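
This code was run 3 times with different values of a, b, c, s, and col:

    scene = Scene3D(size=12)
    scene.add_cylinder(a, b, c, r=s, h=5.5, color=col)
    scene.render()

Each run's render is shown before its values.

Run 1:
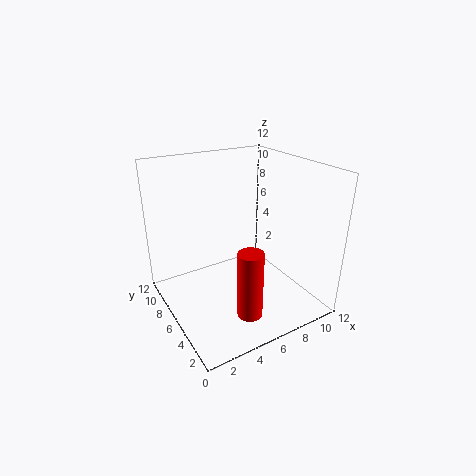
a = 5, b = 2.5, c = 1, s = 1, col = 'red'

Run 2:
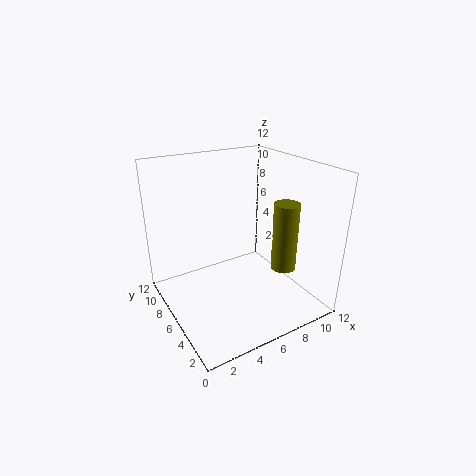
a = 8.5, b = 3, c = 4, s = 1, col = 'olive'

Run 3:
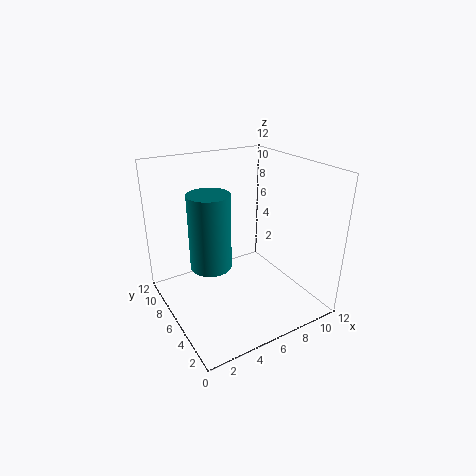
a = 2.5, b = 4, c = 5.5, s = 1.5, col = 'teal'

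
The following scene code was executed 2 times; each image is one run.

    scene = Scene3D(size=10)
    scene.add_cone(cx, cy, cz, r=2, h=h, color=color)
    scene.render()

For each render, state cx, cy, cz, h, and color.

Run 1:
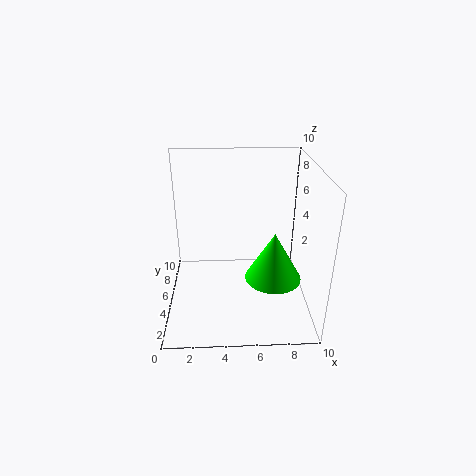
cx = 7.5; cy = 4.5; cz = 2; h = 3.5; color = 'lime'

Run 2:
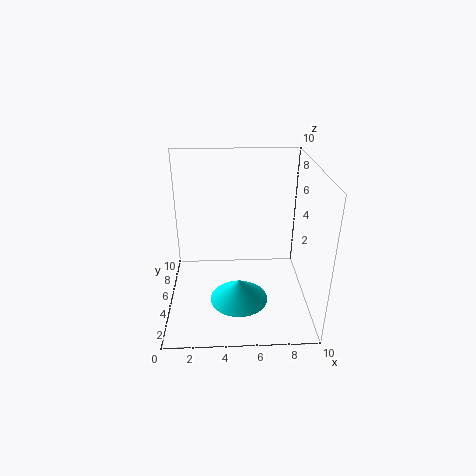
cx = 5; cy = 3.5; cz = 1; h = 1.5; color = 'cyan'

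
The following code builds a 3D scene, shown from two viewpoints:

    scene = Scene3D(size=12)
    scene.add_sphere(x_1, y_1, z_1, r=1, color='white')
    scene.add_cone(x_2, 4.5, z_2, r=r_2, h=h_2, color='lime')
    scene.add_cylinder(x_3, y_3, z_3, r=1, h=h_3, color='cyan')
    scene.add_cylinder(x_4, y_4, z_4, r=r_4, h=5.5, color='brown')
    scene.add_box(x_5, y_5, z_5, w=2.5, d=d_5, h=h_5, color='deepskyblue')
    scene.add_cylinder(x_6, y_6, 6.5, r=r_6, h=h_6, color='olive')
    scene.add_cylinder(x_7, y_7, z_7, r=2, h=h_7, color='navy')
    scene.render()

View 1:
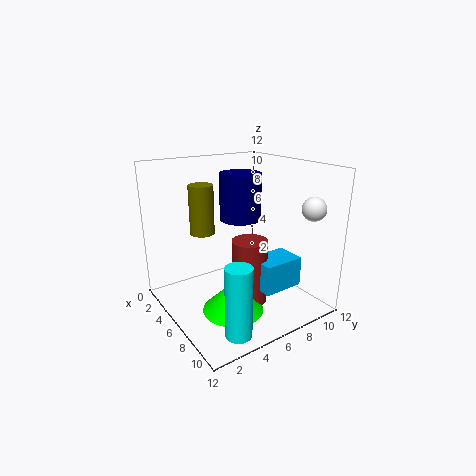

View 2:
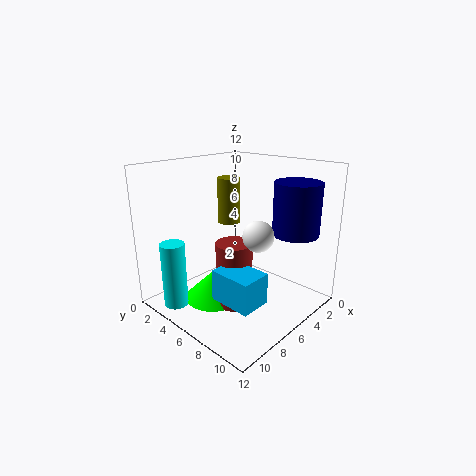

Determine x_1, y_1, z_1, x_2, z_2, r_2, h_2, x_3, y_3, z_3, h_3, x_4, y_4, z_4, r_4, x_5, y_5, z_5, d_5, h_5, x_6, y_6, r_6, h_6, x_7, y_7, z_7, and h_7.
x_1 = 9.5, y_1 = 11, z_1 = 8.5, x_2 = 7.5, z_2 = 0.5, r_2 = 2.5, h_2 = 2.5, x_3 = 10.5, y_3 = 3, z_3 = 0.5, h_3 = 5.5, x_4 = 7, y_4 = 6.5, z_4 = 0.5, r_4 = 1.5, x_5 = 7, y_5 = 6.5, z_5 = 2, d_5 = 3.5, h_5 = 2.5, x_6 = 4.5, y_6 = 3.5, r_6 = 1, h_6 = 4, x_7 = 2, y_7 = 9, z_7 = 6, h_7 = 4.5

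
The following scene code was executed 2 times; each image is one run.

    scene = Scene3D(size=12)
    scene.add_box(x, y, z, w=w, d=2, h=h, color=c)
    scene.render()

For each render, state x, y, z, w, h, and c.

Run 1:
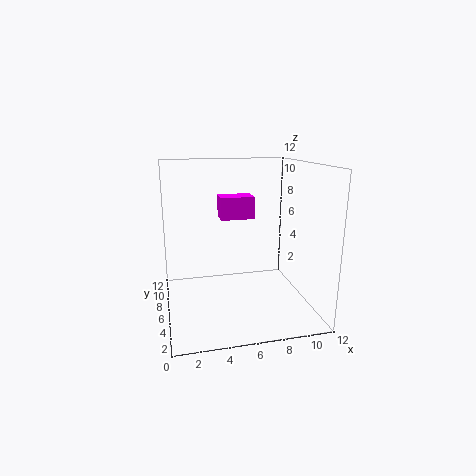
x = 5; y = 8; z = 7; w = 3; h = 2; c = 'magenta'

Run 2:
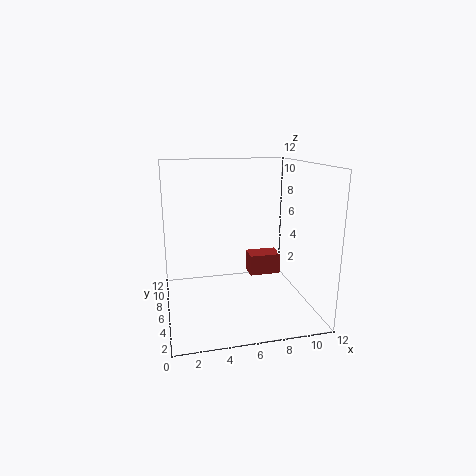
x = 8; y = 9; z = 1; w = 3; h = 2; c = 'brown'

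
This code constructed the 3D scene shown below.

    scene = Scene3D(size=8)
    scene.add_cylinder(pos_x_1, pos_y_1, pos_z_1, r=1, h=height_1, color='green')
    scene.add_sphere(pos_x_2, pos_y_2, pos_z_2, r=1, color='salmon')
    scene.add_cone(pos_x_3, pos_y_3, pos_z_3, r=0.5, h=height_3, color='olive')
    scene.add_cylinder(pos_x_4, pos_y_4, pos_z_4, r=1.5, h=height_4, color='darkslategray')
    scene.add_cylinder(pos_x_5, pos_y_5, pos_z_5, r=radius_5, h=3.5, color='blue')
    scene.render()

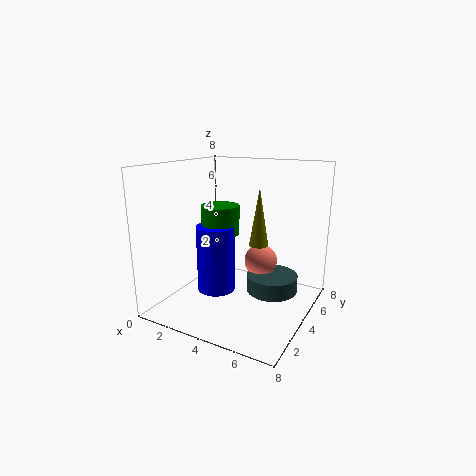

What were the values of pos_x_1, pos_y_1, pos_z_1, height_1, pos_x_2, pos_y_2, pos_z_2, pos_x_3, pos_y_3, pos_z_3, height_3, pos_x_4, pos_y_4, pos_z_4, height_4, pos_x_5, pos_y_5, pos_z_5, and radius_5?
pos_x_1 = 3.5; pos_y_1 = 3; pos_z_1 = 4.5; height_1 = 1.5; pos_x_2 = 4.5; pos_y_2 = 6; pos_z_2 = 2; pos_x_3 = 5.5; pos_y_3 = 3.5; pos_z_3 = 4; height_3 = 3; pos_x_4 = 5.5; pos_y_4 = 5.5; pos_z_4 = 0.5; height_4 = 1; pos_x_5 = 3.5; pos_y_5 = 2.5; pos_z_5 = 1.5; radius_5 = 1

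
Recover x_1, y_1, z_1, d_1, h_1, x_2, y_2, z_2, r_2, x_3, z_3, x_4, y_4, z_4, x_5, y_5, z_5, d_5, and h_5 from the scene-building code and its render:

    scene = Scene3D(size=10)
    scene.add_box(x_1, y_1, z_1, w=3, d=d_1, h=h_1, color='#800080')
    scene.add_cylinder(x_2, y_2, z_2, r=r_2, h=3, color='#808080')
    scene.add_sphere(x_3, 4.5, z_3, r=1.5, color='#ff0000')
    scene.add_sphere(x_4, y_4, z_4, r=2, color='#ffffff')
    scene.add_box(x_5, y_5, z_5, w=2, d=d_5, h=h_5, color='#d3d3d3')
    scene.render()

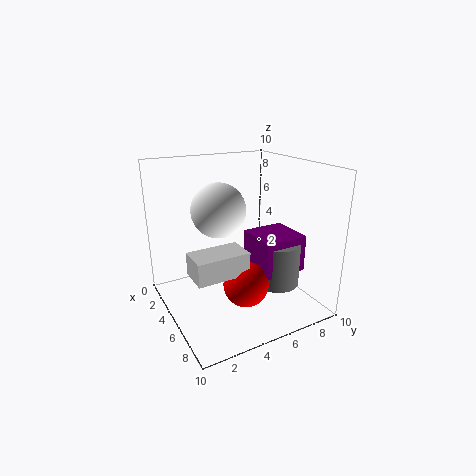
x_1 = 5; y_1 = 5.5; z_1 = 3; d_1 = 3; h_1 = 2.5; x_2 = 7; y_2 = 7; z_2 = 2; r_2 = 1.5; x_3 = 7; z_3 = 2.5; x_4 = 3; y_4 = 4.5; z_4 = 6.5; x_5 = 5.5; y_5 = 1; z_5 = 3.5; d_5 = 3.5; h_5 = 1.5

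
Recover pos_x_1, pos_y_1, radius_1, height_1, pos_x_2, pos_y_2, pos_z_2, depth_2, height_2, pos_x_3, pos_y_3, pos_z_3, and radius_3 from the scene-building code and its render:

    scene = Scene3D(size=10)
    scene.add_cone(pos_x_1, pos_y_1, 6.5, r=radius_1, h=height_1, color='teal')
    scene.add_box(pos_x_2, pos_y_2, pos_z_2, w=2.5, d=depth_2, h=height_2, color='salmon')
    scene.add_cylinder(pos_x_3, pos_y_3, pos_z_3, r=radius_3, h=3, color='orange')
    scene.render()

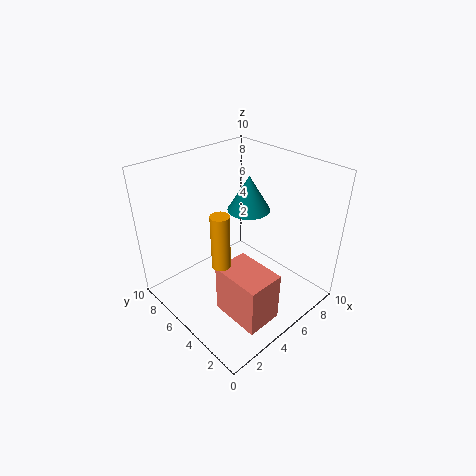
pos_x_1 = 6.5, pos_y_1 = 5.5, radius_1 = 1.5, height_1 = 2.5, pos_x_2 = 2.5, pos_y_2 = 1, pos_z_2 = 0.5, depth_2 = 3.5, height_2 = 3.5, pos_x_3 = 1, pos_y_3 = 2, pos_z_3 = 6.5, radius_3 = 0.5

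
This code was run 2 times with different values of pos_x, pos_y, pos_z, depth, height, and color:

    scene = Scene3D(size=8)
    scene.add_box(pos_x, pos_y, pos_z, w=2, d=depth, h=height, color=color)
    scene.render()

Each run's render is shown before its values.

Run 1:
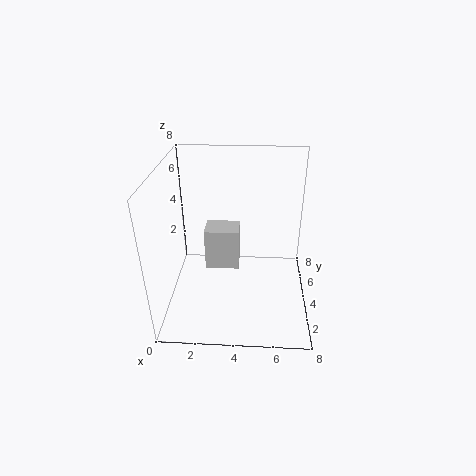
pos_x = 2; pos_y = 4.5; pos_z = 1.5; depth = 1.5; height = 2.5; color = 'lightgray'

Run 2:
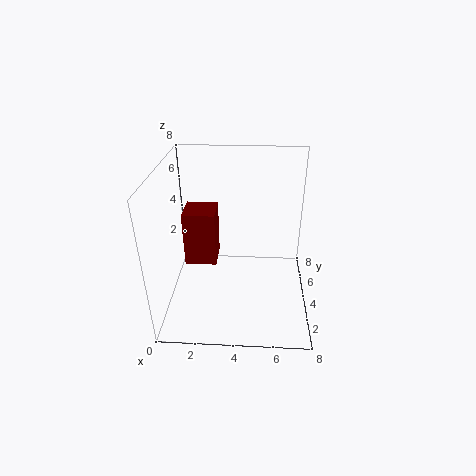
pos_x = 0.5; pos_y = 5.5; pos_z = 1; depth = 2; height = 3.5; color = 'maroon'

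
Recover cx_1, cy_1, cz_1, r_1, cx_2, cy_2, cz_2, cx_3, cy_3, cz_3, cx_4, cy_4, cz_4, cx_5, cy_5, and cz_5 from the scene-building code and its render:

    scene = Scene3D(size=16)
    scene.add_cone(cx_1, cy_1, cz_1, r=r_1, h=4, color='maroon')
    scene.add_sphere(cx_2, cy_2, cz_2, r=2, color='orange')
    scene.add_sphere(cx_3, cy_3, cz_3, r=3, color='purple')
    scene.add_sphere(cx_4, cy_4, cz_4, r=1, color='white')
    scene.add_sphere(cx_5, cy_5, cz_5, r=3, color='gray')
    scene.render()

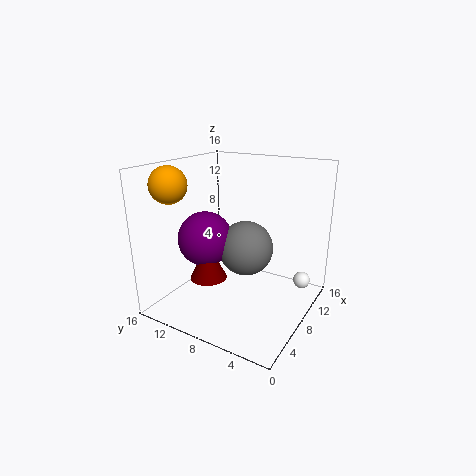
cx_1 = 5, cy_1 = 10, cz_1 = 4, r_1 = 2, cx_2 = 4, cy_2 = 14, cz_2 = 14, cx_3 = 6, cy_3 = 11, cz_3 = 8, cx_4 = 13, cy_4 = 2, cz_4 = 2, cx_5 = 8, cy_5 = 7, cz_5 = 7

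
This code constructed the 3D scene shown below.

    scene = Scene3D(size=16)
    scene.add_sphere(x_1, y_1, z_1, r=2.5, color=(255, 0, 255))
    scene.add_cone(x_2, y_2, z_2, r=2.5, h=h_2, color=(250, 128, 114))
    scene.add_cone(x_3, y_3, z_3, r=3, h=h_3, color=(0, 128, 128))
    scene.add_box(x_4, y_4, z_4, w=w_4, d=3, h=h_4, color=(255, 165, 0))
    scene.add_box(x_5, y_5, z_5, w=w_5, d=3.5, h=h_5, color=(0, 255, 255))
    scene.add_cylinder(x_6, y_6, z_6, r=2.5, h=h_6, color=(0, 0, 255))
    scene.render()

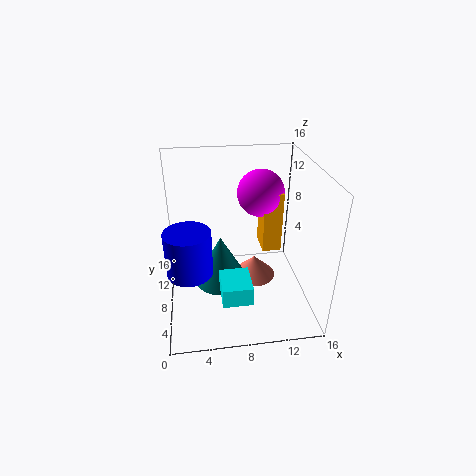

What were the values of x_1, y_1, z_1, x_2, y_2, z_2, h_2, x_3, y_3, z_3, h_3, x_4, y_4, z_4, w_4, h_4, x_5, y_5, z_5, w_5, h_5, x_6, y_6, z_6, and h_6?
x_1 = 10.5, y_1 = 8.5, z_1 = 13, x_2 = 10, y_2 = 8.5, z_2 = 2.5, h_2 = 2.5, x_3 = 6, y_3 = 7.5, z_3 = 3, h_3 = 5.5, x_4 = 10.5, y_4 = 6.5, z_4 = 7, w_4 = 2, h_4 = 6.5, x_5 = 5.5, y_5 = 1, z_5 = 4.5, w_5 = 3, h_5 = 2, x_6 = 2.5, y_6 = 6.5, z_6 = 5, h_6 = 5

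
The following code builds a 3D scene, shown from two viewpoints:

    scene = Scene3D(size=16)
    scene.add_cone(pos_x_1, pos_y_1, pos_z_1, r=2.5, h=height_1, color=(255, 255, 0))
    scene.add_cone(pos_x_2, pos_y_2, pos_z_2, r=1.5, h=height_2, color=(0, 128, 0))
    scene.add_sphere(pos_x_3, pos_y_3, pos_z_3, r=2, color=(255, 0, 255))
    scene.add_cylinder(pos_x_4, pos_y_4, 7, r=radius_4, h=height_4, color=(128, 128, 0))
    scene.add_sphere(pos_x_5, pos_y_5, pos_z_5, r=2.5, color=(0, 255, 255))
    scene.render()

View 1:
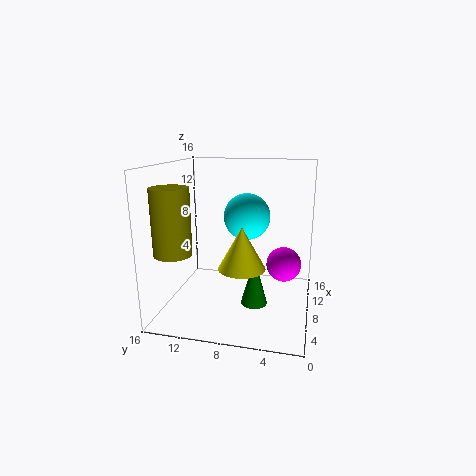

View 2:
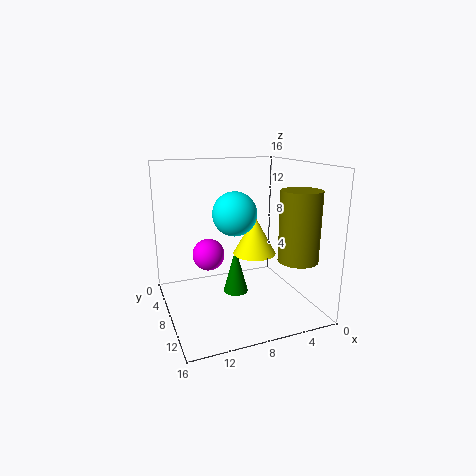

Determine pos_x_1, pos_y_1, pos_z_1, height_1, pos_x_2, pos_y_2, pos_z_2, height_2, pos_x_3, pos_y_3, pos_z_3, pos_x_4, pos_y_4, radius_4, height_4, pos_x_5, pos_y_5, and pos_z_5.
pos_x_1 = 5.5
pos_y_1 = 7
pos_z_1 = 5.5
height_1 = 4.5
pos_x_2 = 7.5
pos_y_2 = 6
pos_z_2 = 0.5
height_2 = 5.5
pos_x_3 = 10
pos_y_3 = 3
pos_z_3 = 4.5
pos_x_4 = 4
pos_y_4 = 14
radius_4 = 2
height_4 = 7
pos_x_5 = 8
pos_y_5 = 7
pos_z_5 = 10.5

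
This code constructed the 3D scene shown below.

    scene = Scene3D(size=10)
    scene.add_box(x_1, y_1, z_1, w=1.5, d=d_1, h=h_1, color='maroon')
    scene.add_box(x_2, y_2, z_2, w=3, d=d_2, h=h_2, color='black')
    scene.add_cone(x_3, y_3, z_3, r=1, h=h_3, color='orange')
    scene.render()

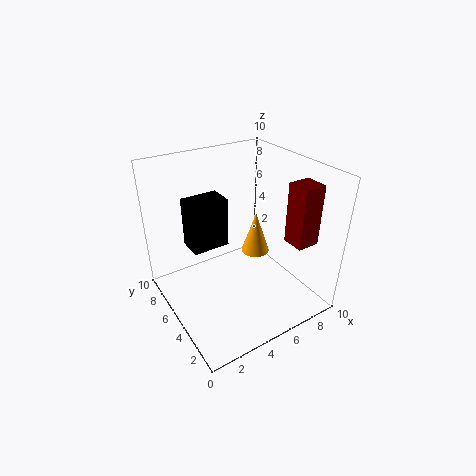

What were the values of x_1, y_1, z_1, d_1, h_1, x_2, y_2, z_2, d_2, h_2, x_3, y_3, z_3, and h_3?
x_1 = 7; y_1 = 1; z_1 = 5.5; d_1 = 1.5; h_1 = 4; x_2 = 3; y_2 = 8; z_2 = 2.5; d_2 = 2; h_2 = 4; x_3 = 6.5; y_3 = 5; z_3 = 3.5; h_3 = 3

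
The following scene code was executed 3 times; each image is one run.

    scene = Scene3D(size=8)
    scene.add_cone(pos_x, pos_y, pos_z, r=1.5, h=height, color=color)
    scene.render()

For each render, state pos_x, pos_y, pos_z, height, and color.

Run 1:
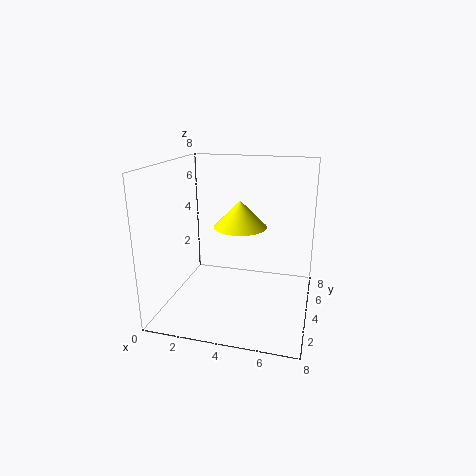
pos_x = 4; pos_y = 4.5; pos_z = 4.5; height = 1.5; color = 'yellow'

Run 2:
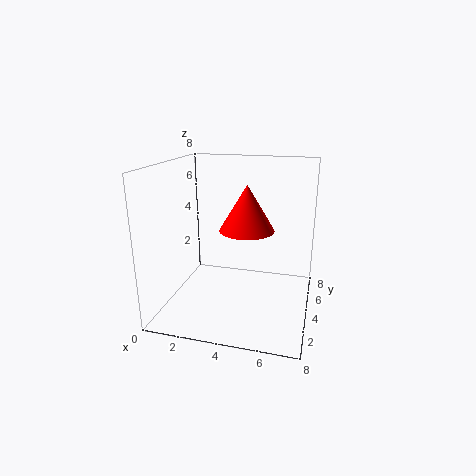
pos_x = 4.5; pos_y = 4; pos_z = 4.5; height = 2.5; color = 'red'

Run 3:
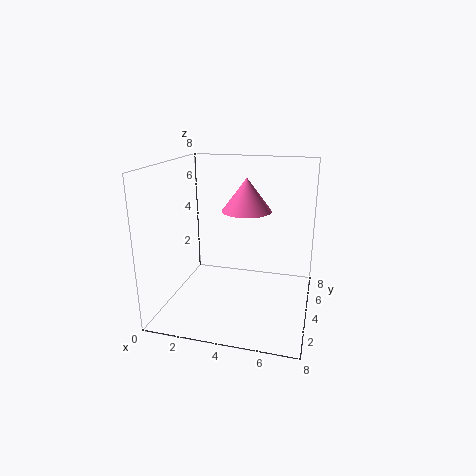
pos_x = 4; pos_y = 6; pos_z = 5; height = 2; color = 'hotpink'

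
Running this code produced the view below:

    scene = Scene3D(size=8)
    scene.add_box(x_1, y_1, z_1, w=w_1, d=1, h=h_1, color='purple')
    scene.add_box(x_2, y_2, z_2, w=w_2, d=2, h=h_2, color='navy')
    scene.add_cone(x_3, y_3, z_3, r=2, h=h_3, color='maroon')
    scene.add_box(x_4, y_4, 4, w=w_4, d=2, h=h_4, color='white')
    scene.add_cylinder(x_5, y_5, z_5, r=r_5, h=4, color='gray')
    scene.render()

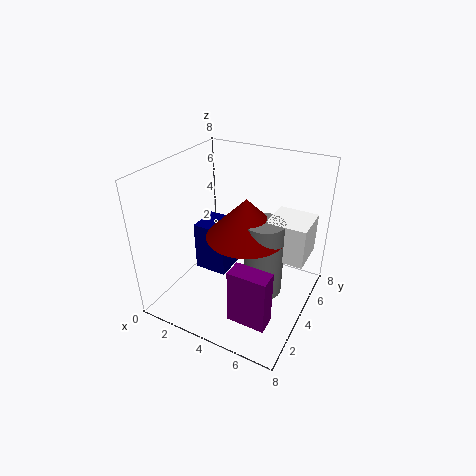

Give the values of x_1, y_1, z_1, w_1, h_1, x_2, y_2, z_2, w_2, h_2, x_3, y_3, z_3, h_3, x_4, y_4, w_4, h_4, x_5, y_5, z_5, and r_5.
x_1 = 5; y_1 = 1; z_1 = 1; w_1 = 2; h_1 = 3; x_2 = 1; y_2 = 4; z_2 = 1; w_2 = 2; h_2 = 3; x_3 = 5; y_3 = 3; z_3 = 5; h_3 = 2; x_4 = 6; y_4 = 3; w_4 = 2; h_4 = 2; x_5 = 6; y_5 = 3; z_5 = 2; r_5 = 1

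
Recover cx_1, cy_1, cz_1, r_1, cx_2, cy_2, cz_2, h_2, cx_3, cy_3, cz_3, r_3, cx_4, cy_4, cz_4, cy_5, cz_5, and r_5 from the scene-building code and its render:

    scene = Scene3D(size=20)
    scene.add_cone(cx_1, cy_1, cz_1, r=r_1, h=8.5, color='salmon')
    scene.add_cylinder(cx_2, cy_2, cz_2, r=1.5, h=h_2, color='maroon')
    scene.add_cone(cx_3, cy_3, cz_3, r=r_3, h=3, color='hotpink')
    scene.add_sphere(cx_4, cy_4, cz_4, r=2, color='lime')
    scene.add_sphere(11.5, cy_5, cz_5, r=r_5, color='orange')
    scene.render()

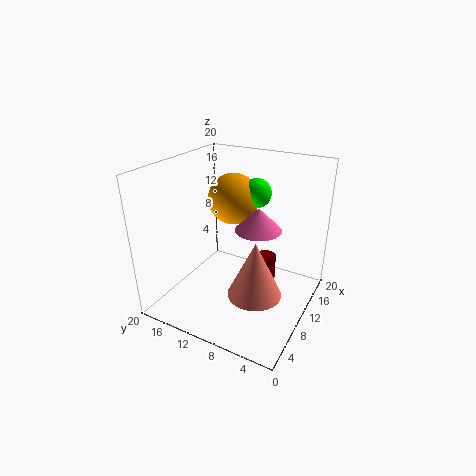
cx_1 = 10.5
cy_1 = 7.5
cz_1 = 1
r_1 = 4
cx_2 = 13
cy_2 = 7
cz_2 = 1.5
h_2 = 5
cx_3 = 9
cy_3 = 6.5
cz_3 = 12.5
r_3 = 3
cx_4 = 12.5
cy_4 = 8.5
cz_4 = 16
cy_5 = 11.5
cz_5 = 15
r_5 = 3.5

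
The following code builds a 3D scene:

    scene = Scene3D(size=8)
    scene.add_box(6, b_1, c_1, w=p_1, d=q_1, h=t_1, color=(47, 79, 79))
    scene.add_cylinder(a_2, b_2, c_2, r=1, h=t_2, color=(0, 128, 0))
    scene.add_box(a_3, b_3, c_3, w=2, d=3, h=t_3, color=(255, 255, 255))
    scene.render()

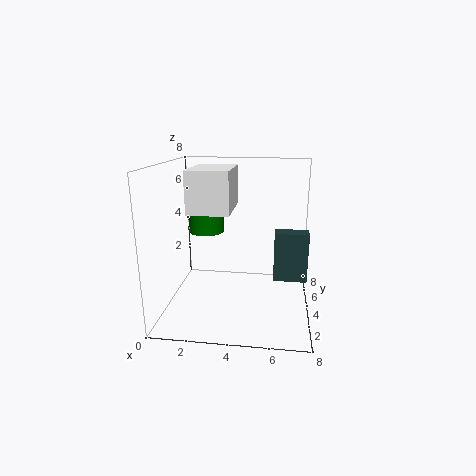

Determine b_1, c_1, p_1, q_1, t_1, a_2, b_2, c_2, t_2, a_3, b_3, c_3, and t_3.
b_1 = 5, c_1 = 1, p_1 = 2, q_1 = 1, t_1 = 3, a_2 = 2, b_2 = 5, c_2 = 4, t_2 = 2, a_3 = 2, b_3 = 1, c_3 = 6, t_3 = 2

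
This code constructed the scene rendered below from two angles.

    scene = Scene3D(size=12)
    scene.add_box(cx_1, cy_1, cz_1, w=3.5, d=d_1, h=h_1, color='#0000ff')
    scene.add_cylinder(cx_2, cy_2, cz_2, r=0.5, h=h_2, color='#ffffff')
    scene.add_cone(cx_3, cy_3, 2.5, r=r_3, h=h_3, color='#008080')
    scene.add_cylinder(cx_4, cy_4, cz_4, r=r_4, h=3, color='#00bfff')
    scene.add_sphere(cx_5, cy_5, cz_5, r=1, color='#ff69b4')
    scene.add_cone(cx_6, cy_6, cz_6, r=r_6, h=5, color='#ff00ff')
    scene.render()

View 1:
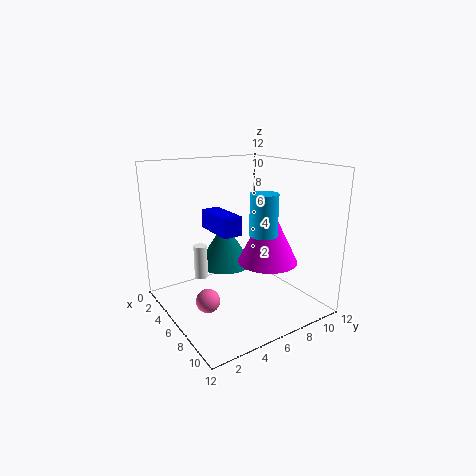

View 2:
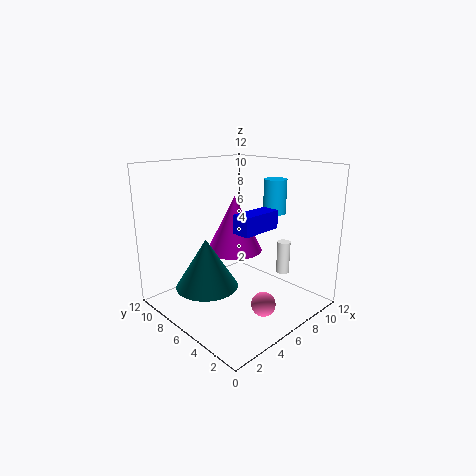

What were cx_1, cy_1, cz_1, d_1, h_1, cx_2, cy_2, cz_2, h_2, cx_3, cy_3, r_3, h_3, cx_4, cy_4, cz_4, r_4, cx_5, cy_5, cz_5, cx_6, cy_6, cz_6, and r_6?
cx_1 = 4.5; cy_1 = 3.5; cz_1 = 7; d_1 = 1.5; h_1 = 1.5; cx_2 = 7; cy_2 = 2; cz_2 = 4; h_2 = 2.5; cx_3 = 3; cy_3 = 6.5; r_3 = 2.5; h_3 = 4; cx_4 = 10; cy_4 = 5.5; cz_4 = 7.5; r_4 = 1; cx_5 = 6; cy_5 = 3; cz_5 = 1; cx_6 = 7.5; cy_6 = 8; cz_6 = 4; r_6 = 2.5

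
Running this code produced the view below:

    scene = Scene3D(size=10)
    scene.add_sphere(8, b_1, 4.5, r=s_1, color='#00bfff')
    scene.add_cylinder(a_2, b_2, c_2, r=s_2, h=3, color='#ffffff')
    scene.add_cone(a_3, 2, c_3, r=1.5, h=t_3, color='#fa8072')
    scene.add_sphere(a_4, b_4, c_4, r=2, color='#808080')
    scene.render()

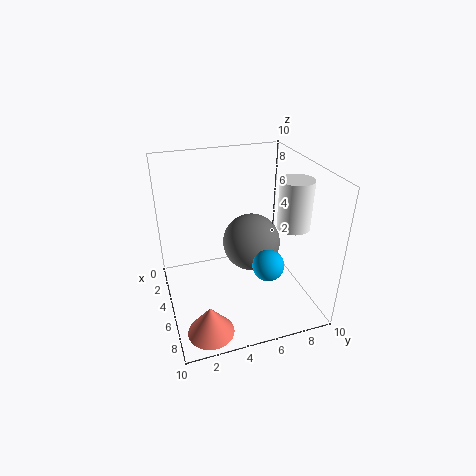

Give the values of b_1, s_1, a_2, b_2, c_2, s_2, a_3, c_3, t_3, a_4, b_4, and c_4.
b_1 = 6; s_1 = 1; a_2 = 8; b_2 = 7.5; c_2 = 7; s_2 = 1; a_3 = 8.5; c_3 = 0.5; t_3 = 2; a_4 = 5; b_4 = 6; c_4 = 4.5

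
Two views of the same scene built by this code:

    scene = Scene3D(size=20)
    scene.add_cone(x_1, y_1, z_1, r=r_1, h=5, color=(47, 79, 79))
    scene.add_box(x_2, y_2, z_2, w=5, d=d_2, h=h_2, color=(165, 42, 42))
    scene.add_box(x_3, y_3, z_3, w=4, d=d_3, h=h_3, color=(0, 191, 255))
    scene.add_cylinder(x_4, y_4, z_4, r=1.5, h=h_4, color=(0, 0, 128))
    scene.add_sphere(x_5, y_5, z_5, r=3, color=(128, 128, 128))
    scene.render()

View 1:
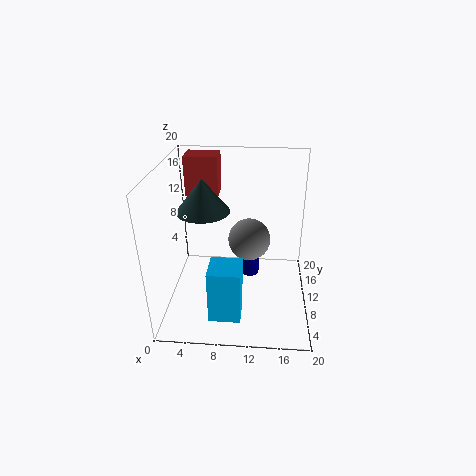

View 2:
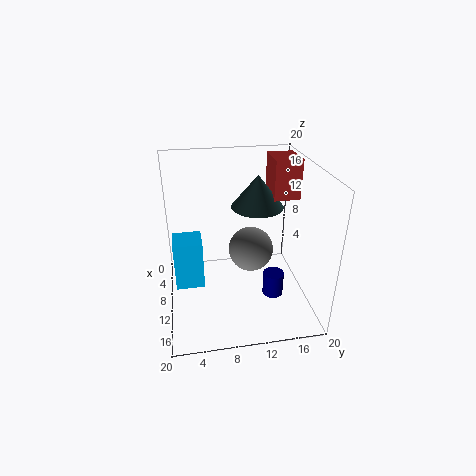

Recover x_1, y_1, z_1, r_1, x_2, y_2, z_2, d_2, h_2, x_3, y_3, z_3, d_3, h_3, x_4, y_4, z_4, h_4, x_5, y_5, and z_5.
x_1 = 4.5; y_1 = 14; z_1 = 12; r_1 = 4; x_2 = 1.5; y_2 = 16; z_2 = 13.5; d_2 = 4; h_2 = 6; x_3 = 7; y_3 = 1; z_3 = 3; d_3 = 4; h_3 = 7; x_4 = 11.5; y_4 = 15; z_4 = 1; h_4 = 3.5; x_5 = 11.5; y_5 = 11.5; z_5 = 9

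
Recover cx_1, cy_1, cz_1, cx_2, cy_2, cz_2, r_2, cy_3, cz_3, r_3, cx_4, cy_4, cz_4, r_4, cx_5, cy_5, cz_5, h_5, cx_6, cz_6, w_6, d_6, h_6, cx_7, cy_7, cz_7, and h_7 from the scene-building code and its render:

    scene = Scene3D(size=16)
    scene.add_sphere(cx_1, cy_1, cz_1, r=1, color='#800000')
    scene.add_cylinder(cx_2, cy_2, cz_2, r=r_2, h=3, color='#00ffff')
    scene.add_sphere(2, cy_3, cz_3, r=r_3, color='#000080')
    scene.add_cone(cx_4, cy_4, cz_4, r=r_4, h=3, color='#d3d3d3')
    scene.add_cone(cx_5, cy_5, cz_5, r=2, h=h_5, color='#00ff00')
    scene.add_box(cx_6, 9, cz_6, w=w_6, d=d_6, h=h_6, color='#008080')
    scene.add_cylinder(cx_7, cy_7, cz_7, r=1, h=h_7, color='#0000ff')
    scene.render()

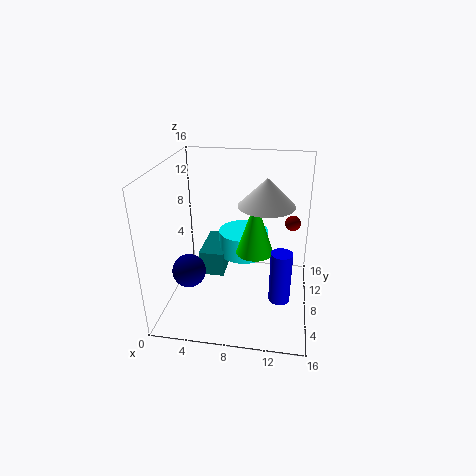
cx_1 = 14
cy_1 = 15
cz_1 = 7
cx_2 = 8
cy_2 = 12
cz_2 = 4
r_2 = 3
cy_3 = 8
cz_3 = 3
r_3 = 2
cx_4 = 11
cy_4 = 8
cz_4 = 12
r_4 = 3
cx_5 = 10
cy_5 = 7
cz_5 = 7
h_5 = 6
cx_6 = 3
cz_6 = 2
w_6 = 3
d_6 = 6
h_6 = 3
cx_7 = 13
cy_7 = 2
cz_7 = 5
h_7 = 5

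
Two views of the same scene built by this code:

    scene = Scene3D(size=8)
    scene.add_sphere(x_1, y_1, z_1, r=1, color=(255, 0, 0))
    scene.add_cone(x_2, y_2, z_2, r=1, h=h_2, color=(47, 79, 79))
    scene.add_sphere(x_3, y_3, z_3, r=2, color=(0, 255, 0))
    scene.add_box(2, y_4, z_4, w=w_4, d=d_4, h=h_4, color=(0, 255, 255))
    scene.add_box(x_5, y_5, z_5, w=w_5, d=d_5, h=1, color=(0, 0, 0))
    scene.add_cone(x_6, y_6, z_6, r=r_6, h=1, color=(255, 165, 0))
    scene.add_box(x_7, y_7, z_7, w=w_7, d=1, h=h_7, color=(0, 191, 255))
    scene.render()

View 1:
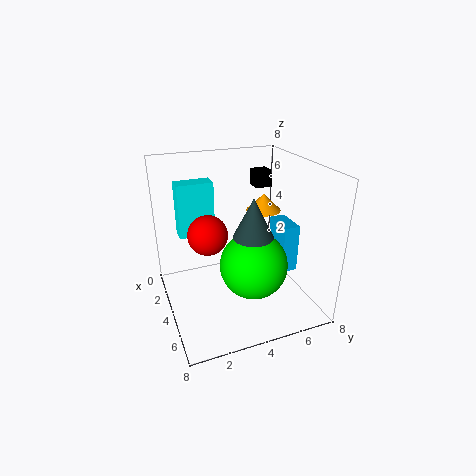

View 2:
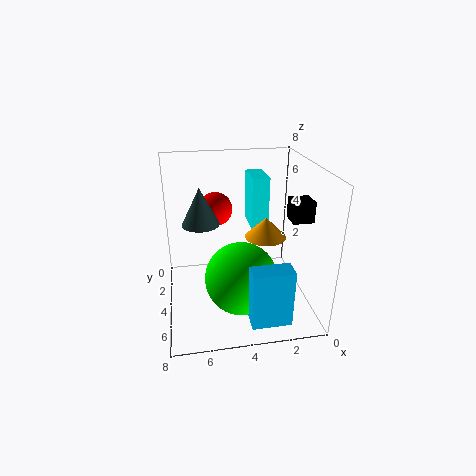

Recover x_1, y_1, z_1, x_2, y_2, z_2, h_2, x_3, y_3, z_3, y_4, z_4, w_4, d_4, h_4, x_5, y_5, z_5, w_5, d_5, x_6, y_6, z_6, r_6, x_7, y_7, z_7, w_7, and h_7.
x_1 = 5
y_1 = 2
z_1 = 5
x_2 = 6
y_2 = 4
z_2 = 5
h_2 = 2
x_3 = 4
y_3 = 5
z_3 = 2
y_4 = 1
z_4 = 4
w_4 = 1
d_4 = 2
h_4 = 3
x_5 = 1
y_5 = 6
z_5 = 6
w_5 = 1
d_5 = 1
x_6 = 3
y_6 = 6
z_6 = 5
r_6 = 1
x_7 = 2
y_7 = 7
z_7 = 1
w_7 = 2
h_7 = 3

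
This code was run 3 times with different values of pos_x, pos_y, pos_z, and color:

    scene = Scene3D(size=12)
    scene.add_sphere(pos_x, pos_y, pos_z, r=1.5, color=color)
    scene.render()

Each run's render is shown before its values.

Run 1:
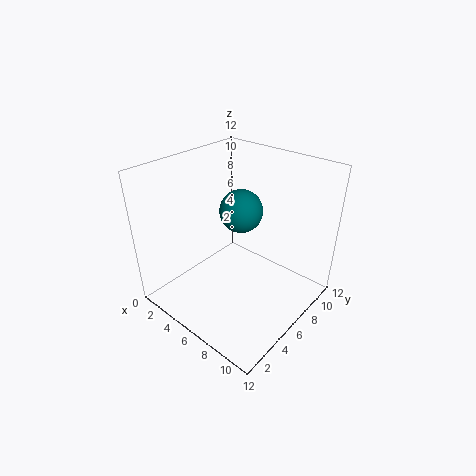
pos_x = 8, pos_y = 4, pos_z = 10, color = 'teal'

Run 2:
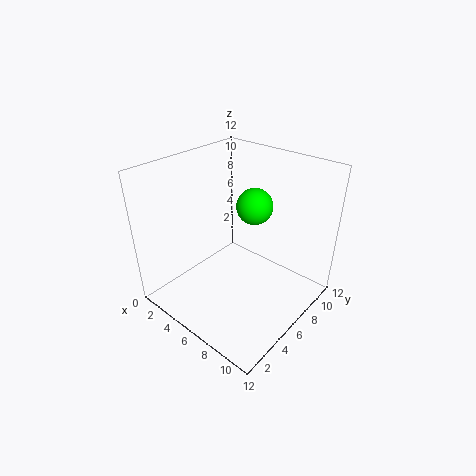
pos_x = 6.5, pos_y = 7.5, pos_z = 8.5, color = 'lime'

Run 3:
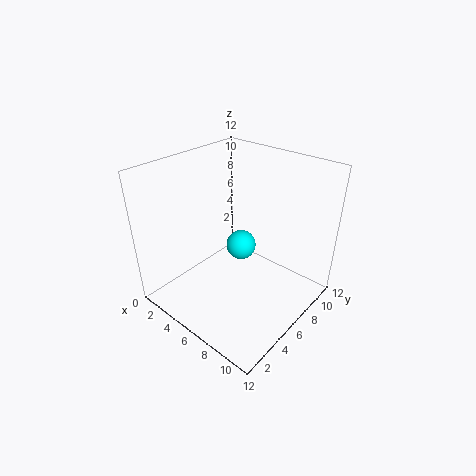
pos_x = 3, pos_y = 10, pos_z = 2, color = 'cyan'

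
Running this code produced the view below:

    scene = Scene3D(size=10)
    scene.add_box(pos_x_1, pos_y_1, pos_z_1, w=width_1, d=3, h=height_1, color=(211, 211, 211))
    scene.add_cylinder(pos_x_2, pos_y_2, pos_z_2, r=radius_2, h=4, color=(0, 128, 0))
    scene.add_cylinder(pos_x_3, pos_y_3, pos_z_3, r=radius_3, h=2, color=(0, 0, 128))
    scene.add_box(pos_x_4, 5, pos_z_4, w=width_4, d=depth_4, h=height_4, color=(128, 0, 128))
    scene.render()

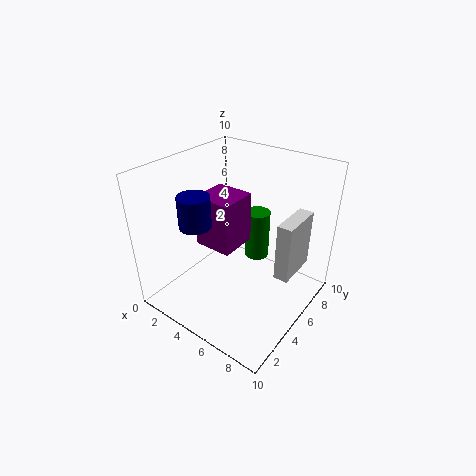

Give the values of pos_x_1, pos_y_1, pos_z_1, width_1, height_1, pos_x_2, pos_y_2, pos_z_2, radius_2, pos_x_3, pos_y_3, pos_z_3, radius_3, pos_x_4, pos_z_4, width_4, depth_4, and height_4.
pos_x_1 = 8
pos_y_1 = 5
pos_z_1 = 3
width_1 = 1
height_1 = 4
pos_x_2 = 4
pos_y_2 = 9
pos_z_2 = 1
radius_2 = 1
pos_x_3 = 4
pos_y_3 = 2
pos_z_3 = 7
radius_3 = 1
pos_x_4 = 1
pos_z_4 = 3
width_4 = 3
depth_4 = 3
height_4 = 4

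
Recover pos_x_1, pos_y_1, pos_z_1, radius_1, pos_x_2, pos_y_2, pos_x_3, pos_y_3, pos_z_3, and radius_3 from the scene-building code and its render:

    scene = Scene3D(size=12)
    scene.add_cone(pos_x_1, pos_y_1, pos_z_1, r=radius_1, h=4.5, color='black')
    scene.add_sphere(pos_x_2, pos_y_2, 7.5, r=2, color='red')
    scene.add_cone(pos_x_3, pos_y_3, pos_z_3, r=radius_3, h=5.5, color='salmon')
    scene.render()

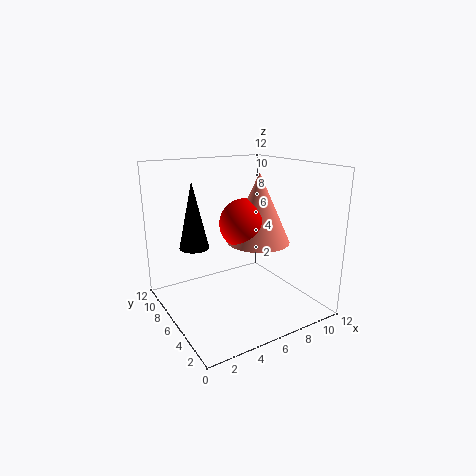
pos_x_1 = 1
pos_y_1 = 3.5
pos_z_1 = 7
radius_1 = 1
pos_x_2 = 6
pos_y_2 = 5
pos_x_3 = 7
pos_y_3 = 4.5
pos_z_3 = 6
radius_3 = 2.5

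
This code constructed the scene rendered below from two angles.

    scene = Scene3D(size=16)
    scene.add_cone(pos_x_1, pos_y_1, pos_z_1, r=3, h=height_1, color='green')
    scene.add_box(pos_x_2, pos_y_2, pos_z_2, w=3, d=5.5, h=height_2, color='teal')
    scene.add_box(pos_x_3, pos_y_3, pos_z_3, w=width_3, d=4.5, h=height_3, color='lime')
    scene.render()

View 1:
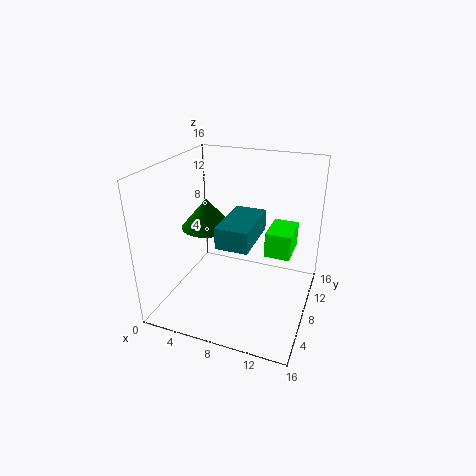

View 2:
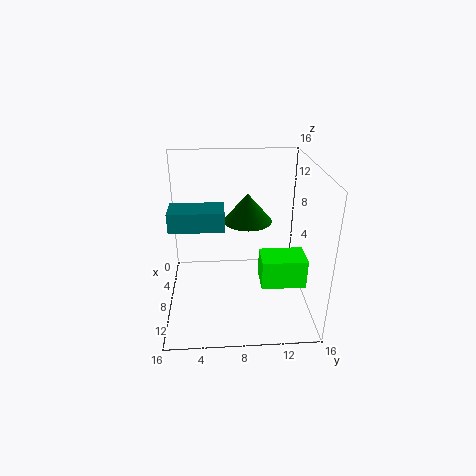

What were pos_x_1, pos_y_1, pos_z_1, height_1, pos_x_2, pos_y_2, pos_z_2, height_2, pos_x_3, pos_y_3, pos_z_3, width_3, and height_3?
pos_x_1 = 3.5, pos_y_1 = 9.5, pos_z_1 = 8, height_1 = 3.5, pos_x_2 = 8.5, pos_y_2 = 1, pos_z_2 = 10.5, height_2 = 2, pos_x_3 = 10.5, pos_y_3 = 10, pos_z_3 = 5, width_3 = 3, height_3 = 3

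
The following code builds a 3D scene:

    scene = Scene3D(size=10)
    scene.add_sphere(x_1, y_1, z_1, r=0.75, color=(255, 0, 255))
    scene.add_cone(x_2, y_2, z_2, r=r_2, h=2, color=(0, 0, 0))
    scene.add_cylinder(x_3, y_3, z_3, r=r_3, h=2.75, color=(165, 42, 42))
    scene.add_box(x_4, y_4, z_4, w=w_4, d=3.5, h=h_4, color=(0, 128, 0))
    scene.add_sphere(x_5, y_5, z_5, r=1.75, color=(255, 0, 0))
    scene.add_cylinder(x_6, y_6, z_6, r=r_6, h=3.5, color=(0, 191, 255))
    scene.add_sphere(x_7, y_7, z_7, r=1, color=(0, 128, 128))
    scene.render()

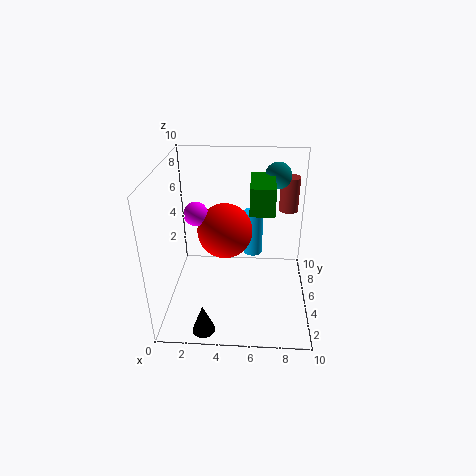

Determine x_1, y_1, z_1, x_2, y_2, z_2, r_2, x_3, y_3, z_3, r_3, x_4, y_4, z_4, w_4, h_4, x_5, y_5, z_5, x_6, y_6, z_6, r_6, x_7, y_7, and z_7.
x_1 = 2.5; y_1 = 3.5; z_1 = 7.5; x_2 = 3; y_2 = 1; z_2 = 0.25; r_2 = 0.75; x_3 = 8.75; y_3 = 9.25; z_3 = 5.25; r_3 = 0.75; x_4 = 5.75; y_4 = 5.25; z_4 = 6.5; w_4 = 1.75; h_4 = 2; x_5 = 4.25; y_5 = 3.75; z_5 = 6.25; x_6 = 6; y_6 = 7.75; z_6 = 2.25; r_6 = 0.75; x_7 = 7.75; y_7 = 8.75; z_7 = 8.25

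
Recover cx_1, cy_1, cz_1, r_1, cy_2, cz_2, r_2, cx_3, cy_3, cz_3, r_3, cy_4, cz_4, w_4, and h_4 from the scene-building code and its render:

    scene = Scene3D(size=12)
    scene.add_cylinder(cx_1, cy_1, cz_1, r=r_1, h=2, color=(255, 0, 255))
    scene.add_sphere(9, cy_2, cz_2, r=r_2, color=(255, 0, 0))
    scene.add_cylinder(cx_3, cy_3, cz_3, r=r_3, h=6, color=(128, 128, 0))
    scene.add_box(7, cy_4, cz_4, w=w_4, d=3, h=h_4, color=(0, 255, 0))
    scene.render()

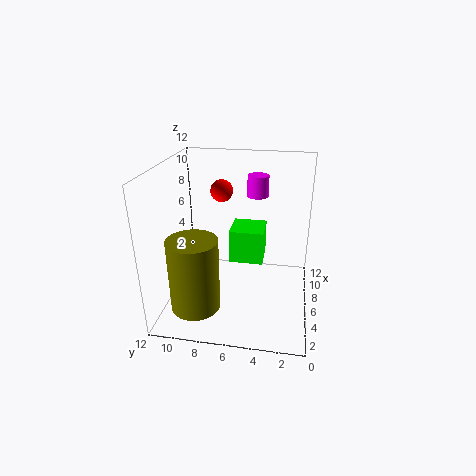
cx_1 = 11, cy_1 = 5, cz_1 = 8, r_1 = 1, cy_2 = 8, cz_2 = 9, r_2 = 1, cx_3 = 3, cy_3 = 9, cz_3 = 1, r_3 = 2, cy_4 = 4, cz_4 = 3, w_4 = 3, h_4 = 3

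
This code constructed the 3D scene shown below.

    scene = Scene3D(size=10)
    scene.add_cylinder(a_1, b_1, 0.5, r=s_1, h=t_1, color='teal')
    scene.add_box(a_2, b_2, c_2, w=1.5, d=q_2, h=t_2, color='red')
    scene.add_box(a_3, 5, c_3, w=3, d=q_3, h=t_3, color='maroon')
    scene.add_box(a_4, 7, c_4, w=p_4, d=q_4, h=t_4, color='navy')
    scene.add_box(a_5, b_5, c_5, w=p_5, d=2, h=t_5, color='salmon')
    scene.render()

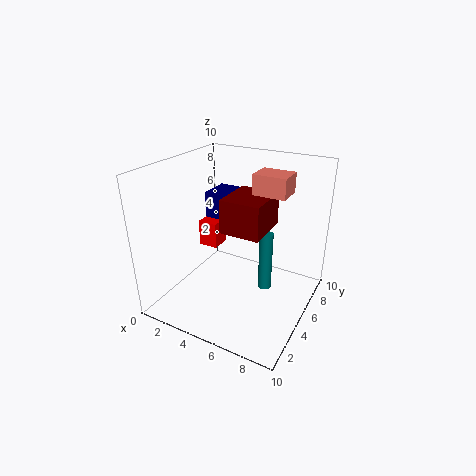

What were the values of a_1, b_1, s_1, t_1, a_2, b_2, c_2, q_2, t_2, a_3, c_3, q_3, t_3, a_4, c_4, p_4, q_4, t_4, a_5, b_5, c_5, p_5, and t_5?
a_1 = 6.5
b_1 = 6.5
s_1 = 0.5
t_1 = 4.5
a_2 = 1
b_2 = 6
c_2 = 3
q_2 = 1.5
t_2 = 2
a_3 = 3.5
c_3 = 5
q_3 = 3.5
t_3 = 2.5
a_4 = 1
c_4 = 5
p_4 = 3
q_4 = 2.5
t_4 = 2
a_5 = 5
b_5 = 7
c_5 = 7.5
p_5 = 2.5
t_5 = 1.5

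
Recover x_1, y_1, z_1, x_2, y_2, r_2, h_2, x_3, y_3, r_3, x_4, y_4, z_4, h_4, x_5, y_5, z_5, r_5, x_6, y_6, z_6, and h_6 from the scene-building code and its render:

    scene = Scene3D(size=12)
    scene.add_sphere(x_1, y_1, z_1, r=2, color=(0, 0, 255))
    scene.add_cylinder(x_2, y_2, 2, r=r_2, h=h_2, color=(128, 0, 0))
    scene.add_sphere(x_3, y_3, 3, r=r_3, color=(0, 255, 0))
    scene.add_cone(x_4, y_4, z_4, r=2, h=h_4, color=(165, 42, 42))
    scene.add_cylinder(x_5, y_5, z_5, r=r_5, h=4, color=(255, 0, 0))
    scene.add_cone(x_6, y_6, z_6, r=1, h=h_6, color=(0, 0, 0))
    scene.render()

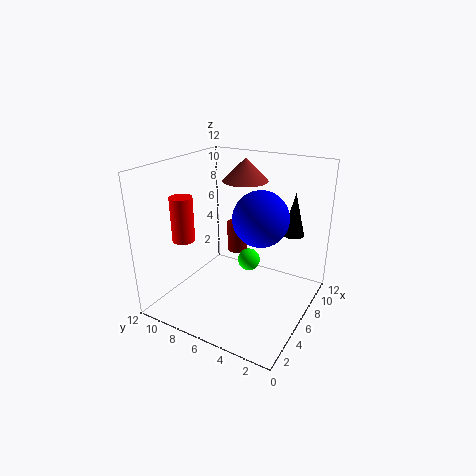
x_1 = 4, y_1 = 3, z_1 = 9, x_2 = 11, y_2 = 9, r_2 = 1, h_2 = 3, x_3 = 8, y_3 = 6, r_3 = 1, x_4 = 9, y_4 = 7, z_4 = 10, h_4 = 2, x_5 = 5, y_5 = 11, z_5 = 5, r_5 = 1, x_6 = 11, y_6 = 3, z_6 = 5, h_6 = 4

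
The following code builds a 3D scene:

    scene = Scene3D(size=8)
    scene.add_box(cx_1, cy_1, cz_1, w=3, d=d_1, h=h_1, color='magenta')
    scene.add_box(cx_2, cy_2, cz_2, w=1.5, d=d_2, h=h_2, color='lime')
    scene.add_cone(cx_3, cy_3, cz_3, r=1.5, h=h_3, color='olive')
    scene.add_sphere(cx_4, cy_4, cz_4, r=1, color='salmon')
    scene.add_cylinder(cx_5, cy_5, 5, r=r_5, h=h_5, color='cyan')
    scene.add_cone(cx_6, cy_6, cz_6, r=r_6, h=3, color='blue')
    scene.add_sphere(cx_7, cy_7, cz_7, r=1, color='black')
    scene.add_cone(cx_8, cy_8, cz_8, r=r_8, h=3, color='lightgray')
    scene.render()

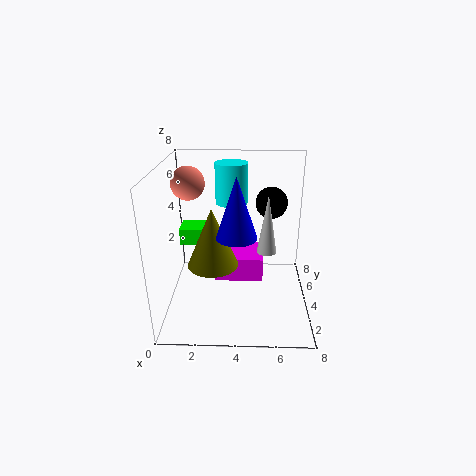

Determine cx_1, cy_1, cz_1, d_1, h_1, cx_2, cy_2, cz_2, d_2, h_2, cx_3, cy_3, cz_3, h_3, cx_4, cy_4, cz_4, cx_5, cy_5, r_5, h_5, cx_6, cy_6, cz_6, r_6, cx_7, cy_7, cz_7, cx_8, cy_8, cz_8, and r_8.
cx_1 = 2.5, cy_1 = 5, cz_1 = 0.5, d_1 = 2.5, h_1 = 1.5, cx_2 = 0.5, cy_2 = 5, cz_2 = 3, d_2 = 1.5, h_2 = 1, cx_3 = 2.5, cy_3 = 4.5, cz_3 = 2, h_3 = 3.5, cx_4 = 1, cy_4 = 6, cz_4 = 6.5, cx_5 = 3.5, cy_5 = 7, r_5 = 1, h_5 = 2.5, cx_6 = 4, cy_6 = 2, cz_6 = 5, r_6 = 1, cx_7 = 6, cy_7 = 7, cz_7 = 5, cx_8 = 5.5, cy_8 = 2.5, cz_8 = 4, r_8 = 0.5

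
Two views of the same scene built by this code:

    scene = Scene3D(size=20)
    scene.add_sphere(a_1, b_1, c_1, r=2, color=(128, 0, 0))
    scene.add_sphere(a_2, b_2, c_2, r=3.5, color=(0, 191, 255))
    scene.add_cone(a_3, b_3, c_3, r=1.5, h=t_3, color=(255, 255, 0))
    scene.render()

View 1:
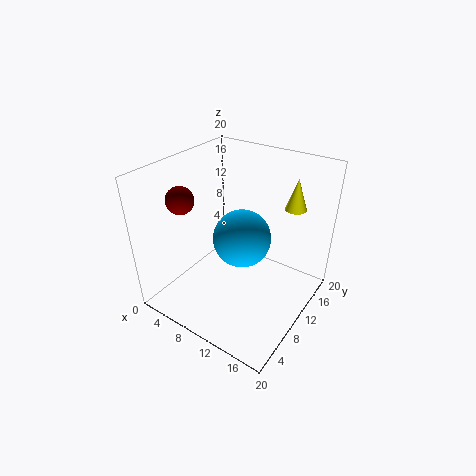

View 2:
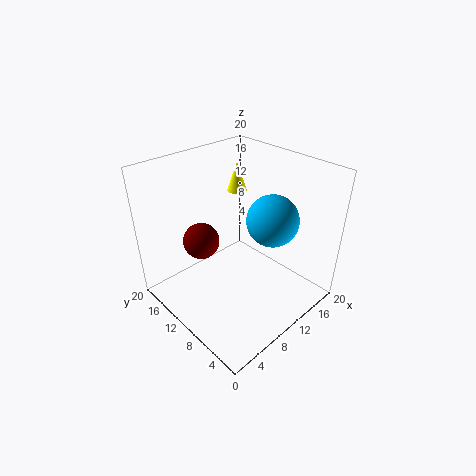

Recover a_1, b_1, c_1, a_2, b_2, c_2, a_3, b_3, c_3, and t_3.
a_1 = 2; b_1 = 7.5; c_1 = 14.5; a_2 = 13; b_2 = 6.5; c_2 = 13; a_3 = 15.5; b_3 = 16; c_3 = 13.5; t_3 = 4.5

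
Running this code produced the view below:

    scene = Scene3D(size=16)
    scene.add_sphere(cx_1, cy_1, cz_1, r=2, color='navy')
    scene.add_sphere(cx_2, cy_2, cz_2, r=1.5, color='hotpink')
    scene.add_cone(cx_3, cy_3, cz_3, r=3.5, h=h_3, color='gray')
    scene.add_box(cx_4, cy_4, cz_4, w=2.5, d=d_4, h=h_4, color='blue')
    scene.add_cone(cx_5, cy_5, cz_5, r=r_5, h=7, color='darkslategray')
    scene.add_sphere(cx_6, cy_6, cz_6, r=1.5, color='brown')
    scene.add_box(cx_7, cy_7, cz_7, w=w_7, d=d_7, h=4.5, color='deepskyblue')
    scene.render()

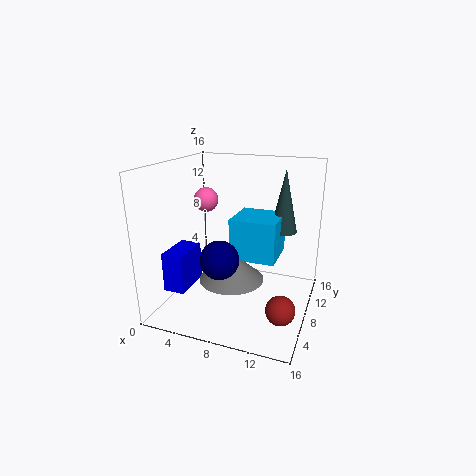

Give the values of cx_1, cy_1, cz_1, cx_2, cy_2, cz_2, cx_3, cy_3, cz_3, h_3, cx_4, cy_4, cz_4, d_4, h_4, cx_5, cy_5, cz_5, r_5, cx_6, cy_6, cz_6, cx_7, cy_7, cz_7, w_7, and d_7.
cx_1 = 7.5
cy_1 = 4
cz_1 = 7
cx_2 = 2.5
cy_2 = 11.5
cz_2 = 11
cx_3 = 8
cy_3 = 6
cz_3 = 4
h_3 = 3
cx_4 = 0.5
cy_4 = 4
cz_4 = 2
d_4 = 4.5
h_4 = 4.5
cx_5 = 12.5
cy_5 = 10.5
cz_5 = 8.5
r_5 = 1.5
cx_6 = 14
cy_6 = 4
cz_6 = 2.5
cx_7 = 7.5
cy_7 = 6.5
cz_7 = 6
w_7 = 5
d_7 = 5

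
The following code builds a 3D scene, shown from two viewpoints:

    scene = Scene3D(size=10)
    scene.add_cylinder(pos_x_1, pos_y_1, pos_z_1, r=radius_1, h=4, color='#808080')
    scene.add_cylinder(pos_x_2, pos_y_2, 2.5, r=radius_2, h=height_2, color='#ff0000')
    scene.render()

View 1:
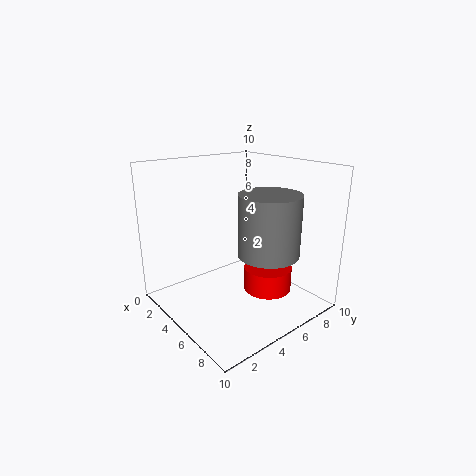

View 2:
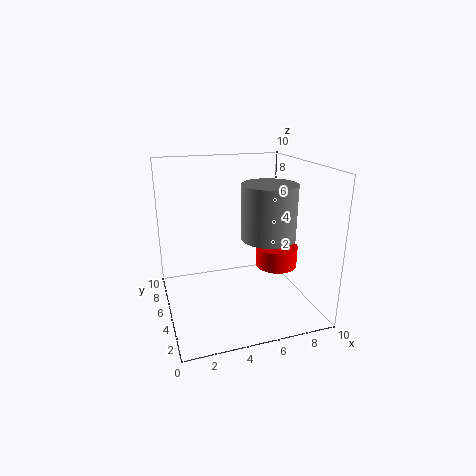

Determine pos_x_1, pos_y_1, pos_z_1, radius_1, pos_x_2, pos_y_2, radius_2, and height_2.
pos_x_1 = 7.5
pos_y_1 = 5.5
pos_z_1 = 4.5
radius_1 = 2
pos_x_2 = 8
pos_y_2 = 5
radius_2 = 1.5
height_2 = 1.5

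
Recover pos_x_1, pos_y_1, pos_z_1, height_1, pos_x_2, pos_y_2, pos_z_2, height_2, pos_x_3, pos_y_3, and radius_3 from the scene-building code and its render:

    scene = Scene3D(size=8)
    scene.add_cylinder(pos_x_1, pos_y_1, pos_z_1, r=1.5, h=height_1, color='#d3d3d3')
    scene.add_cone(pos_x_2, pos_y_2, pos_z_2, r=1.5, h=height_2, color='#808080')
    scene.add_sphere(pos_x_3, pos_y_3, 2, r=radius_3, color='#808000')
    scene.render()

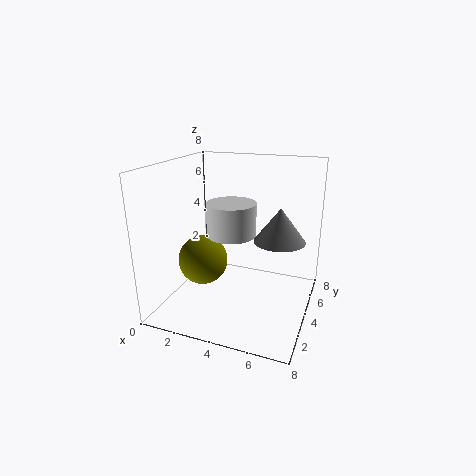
pos_x_1 = 3, pos_y_1 = 5.5, pos_z_1 = 3.5, height_1 = 2, pos_x_2 = 6, pos_y_2 = 5.5, pos_z_2 = 3.5, height_2 = 2, pos_x_3 = 1.5, pos_y_3 = 4.5, radius_3 = 1.5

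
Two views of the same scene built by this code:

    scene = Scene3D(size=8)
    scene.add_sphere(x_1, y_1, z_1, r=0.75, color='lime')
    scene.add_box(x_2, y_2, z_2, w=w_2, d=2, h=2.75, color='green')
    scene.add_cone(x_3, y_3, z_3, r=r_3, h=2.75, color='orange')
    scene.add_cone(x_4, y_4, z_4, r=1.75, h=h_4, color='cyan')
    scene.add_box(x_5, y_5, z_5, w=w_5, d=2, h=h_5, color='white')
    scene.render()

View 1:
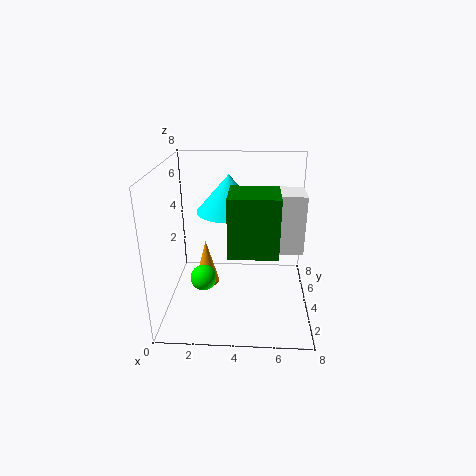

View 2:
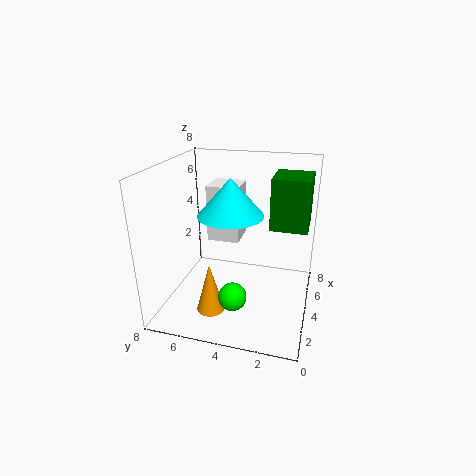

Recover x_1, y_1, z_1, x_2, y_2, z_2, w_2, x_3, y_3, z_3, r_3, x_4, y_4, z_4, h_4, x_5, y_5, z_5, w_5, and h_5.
x_1 = 2
y_1 = 3.75
z_1 = 1.5
x_2 = 3.75
y_2 = 0.25
z_2 = 4.75
w_2 = 2.25
x_3 = 2
y_3 = 5
z_3 = 0.5
r_3 = 0.75
x_4 = 3.5
y_4 = 4.25
z_4 = 5.5
h_4 = 2
x_5 = 5.75
y_5 = 4.5
z_5 = 2.75
w_5 = 2
h_5 = 3.5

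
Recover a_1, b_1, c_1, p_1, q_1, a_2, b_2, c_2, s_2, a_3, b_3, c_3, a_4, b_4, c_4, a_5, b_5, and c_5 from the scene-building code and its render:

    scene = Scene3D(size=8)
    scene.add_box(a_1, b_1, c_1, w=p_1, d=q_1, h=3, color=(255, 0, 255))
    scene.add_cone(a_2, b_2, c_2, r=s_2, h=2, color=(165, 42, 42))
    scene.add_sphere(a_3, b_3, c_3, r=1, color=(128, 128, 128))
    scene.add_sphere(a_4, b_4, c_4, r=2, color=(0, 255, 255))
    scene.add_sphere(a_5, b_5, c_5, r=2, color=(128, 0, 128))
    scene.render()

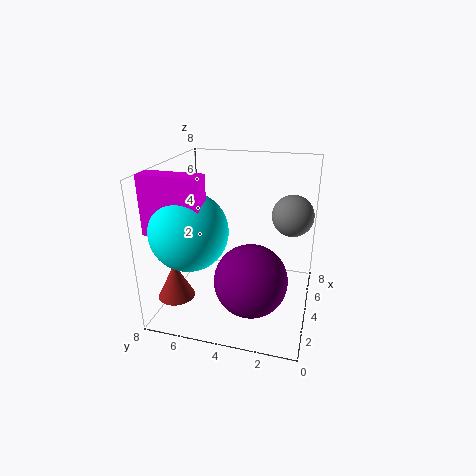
a_1 = 1; b_1 = 5; c_1 = 5; p_1 = 1; q_1 = 3; a_2 = 2; b_2 = 7; c_2 = 1; s_2 = 1; a_3 = 3; b_3 = 1; c_3 = 6; a_4 = 2; b_4 = 6; c_4 = 5; a_5 = 3; b_5 = 3; c_5 = 2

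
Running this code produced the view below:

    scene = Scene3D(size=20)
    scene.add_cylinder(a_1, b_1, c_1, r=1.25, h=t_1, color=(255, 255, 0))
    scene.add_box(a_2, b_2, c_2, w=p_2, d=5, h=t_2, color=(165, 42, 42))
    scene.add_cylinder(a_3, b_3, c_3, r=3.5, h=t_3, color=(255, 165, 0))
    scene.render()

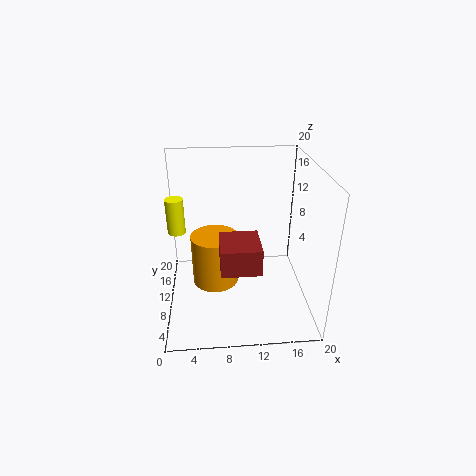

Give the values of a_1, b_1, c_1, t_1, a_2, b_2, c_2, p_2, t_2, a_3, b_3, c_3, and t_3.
a_1 = 1.5, b_1 = 12, c_1 = 10.25, t_1 = 5, a_2 = 7.25, b_2 = 1, c_2 = 10, p_2 = 4.75, t_2 = 3.25, a_3 = 6.75, b_3 = 12.75, c_3 = 1.25, t_3 = 7.75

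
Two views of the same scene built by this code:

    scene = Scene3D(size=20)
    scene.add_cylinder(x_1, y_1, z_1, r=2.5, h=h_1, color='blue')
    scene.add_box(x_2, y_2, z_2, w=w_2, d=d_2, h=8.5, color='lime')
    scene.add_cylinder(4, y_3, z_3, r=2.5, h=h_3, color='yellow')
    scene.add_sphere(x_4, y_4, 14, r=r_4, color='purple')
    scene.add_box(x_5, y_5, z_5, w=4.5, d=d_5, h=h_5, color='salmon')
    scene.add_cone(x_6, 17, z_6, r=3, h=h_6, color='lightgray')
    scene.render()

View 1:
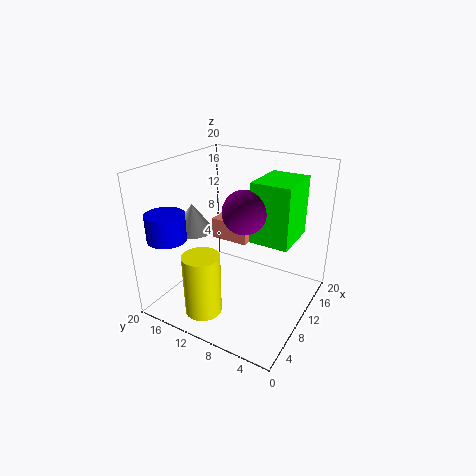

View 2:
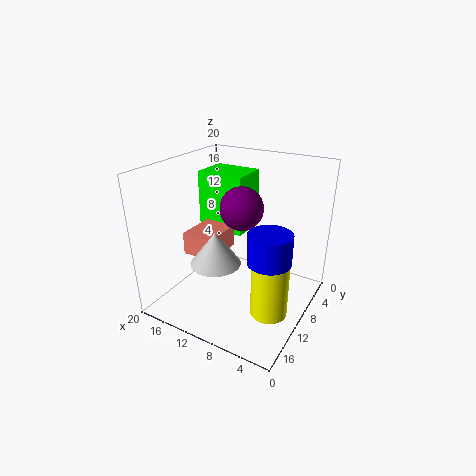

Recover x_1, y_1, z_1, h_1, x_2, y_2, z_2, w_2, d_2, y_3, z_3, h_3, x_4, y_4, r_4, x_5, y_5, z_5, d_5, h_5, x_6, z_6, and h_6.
x_1 = 2.5, y_1 = 16, z_1 = 11.5, h_1 = 3.5, x_2 = 10.5, y_2 = 3, z_2 = 9.5, w_2 = 7, d_2 = 5.5, y_3 = 12, z_3 = 1, h_3 = 8.5, x_4 = 10, y_4 = 9, r_4 = 3, x_5 = 11, y_5 = 9.5, z_5 = 8.5, d_5 = 5.5, h_5 = 3, x_6 = 9, z_6 = 10, h_6 = 4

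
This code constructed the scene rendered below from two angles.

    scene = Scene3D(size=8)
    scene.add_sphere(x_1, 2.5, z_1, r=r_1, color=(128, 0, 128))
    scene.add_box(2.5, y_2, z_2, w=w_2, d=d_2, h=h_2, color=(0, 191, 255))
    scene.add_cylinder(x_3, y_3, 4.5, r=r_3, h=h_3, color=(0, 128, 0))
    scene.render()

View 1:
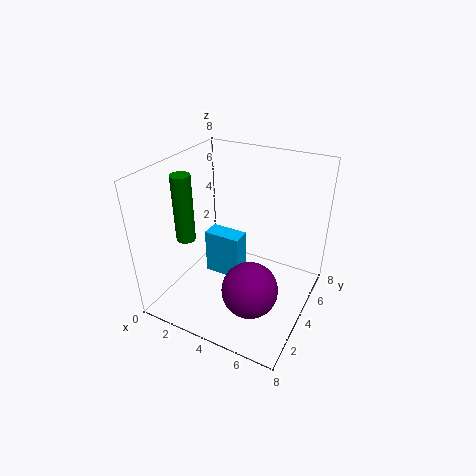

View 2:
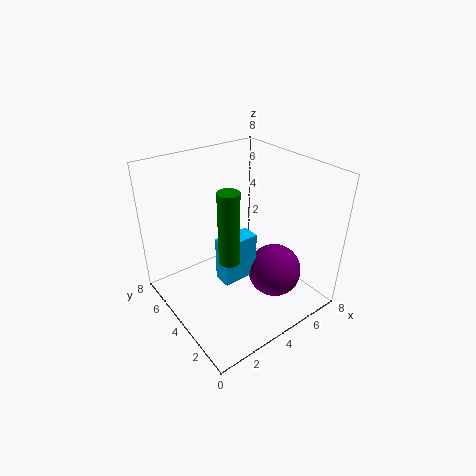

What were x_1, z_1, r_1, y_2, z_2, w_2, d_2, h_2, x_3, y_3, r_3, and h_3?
x_1 = 5.5
z_1 = 2
r_1 = 1.5
y_2 = 3
z_2 = 2
w_2 = 2
d_2 = 1
h_2 = 2.5
x_3 = 2
y_3 = 2
r_3 = 0.5
h_3 = 3.5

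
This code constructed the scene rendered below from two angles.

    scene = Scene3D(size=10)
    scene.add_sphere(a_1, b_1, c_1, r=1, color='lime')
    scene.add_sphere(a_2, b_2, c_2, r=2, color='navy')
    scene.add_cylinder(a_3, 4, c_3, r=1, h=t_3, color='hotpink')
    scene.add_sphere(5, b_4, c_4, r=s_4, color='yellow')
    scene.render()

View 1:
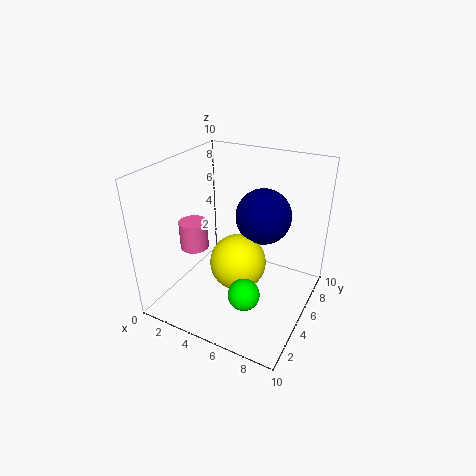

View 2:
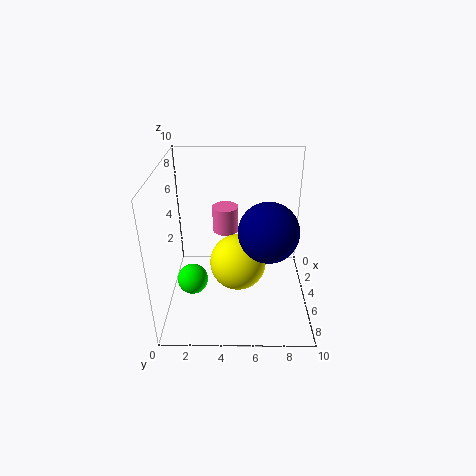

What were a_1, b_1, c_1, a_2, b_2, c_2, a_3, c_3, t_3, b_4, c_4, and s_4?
a_1 = 7
b_1 = 2
c_1 = 3
a_2 = 6
b_2 = 7
c_2 = 6
a_3 = 2
c_3 = 4
t_3 = 2
b_4 = 5
c_4 = 3
s_4 = 2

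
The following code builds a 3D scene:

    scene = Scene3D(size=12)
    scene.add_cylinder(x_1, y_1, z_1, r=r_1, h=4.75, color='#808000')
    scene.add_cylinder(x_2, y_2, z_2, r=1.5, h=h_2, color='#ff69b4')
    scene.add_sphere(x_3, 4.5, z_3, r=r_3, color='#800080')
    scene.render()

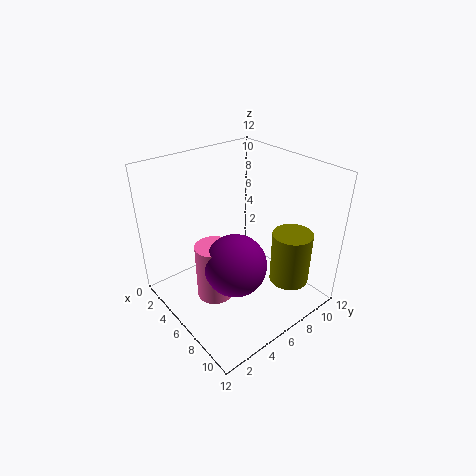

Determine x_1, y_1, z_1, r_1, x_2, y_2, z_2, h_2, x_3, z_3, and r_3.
x_1 = 8.5
y_1 = 10
z_1 = 1.25
r_1 = 1.75
x_2 = 6
y_2 = 3.5
z_2 = 1.5
h_2 = 4.75
x_3 = 7.5
z_3 = 4.75
r_3 = 2.5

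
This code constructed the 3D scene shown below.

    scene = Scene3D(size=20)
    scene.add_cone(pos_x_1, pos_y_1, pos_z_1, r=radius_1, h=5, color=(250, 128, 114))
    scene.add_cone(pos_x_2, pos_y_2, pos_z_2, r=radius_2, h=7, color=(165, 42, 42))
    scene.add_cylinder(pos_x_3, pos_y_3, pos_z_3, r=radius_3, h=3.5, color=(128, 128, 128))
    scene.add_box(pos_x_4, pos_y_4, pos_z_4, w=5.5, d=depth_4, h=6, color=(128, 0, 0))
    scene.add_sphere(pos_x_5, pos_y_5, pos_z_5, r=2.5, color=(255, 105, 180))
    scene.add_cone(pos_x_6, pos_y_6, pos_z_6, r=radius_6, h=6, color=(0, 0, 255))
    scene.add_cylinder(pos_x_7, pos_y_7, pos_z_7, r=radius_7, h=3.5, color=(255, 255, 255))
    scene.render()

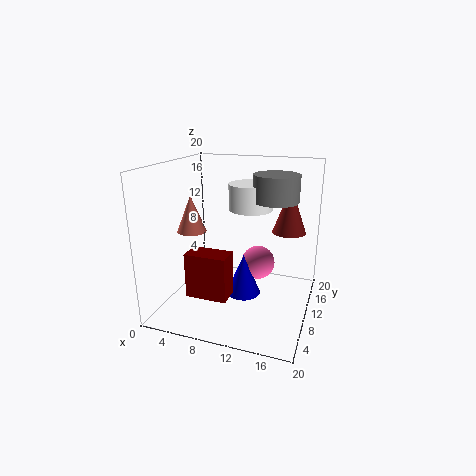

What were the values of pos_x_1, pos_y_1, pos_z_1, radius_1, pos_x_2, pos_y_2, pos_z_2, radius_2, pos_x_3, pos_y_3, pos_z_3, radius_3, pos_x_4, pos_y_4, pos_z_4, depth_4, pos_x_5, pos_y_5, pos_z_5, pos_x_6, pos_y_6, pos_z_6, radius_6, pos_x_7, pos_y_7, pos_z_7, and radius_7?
pos_x_1 = 4, pos_y_1 = 8, pos_z_1 = 11, radius_1 = 2, pos_x_2 = 16, pos_y_2 = 16, pos_z_2 = 9.5, radius_2 = 2.5, pos_x_3 = 15, pos_y_3 = 10.5, pos_z_3 = 15.5, radius_3 = 3, pos_x_4 = 5, pos_y_4 = 3.5, pos_z_4 = 3.5, depth_4 = 3, pos_x_5 = 12, pos_y_5 = 13.5, pos_z_5 = 5, pos_x_6 = 10.5, pos_y_6 = 11, pos_z_6 = 1, radius_6 = 2.5, pos_x_7 = 11.5, pos_y_7 = 11, pos_z_7 = 14, radius_7 = 3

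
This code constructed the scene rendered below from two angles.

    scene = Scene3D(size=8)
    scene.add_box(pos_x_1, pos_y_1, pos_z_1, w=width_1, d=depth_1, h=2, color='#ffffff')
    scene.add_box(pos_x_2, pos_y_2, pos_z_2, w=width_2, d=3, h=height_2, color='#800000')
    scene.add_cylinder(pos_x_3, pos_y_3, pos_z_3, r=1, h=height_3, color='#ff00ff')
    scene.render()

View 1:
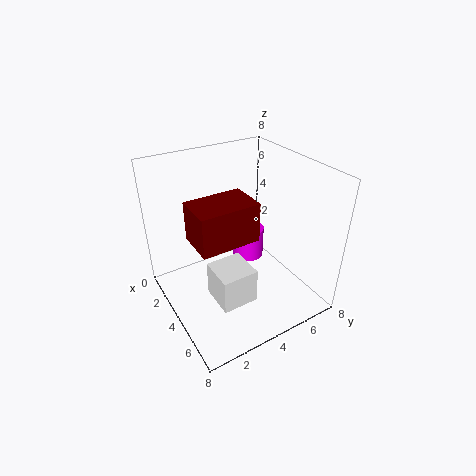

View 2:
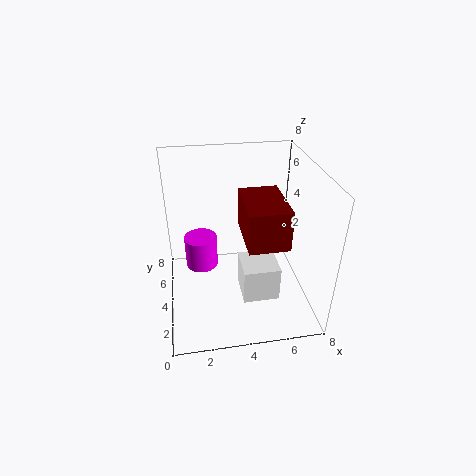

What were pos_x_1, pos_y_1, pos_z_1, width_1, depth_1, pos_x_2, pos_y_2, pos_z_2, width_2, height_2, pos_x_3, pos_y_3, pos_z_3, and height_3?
pos_x_1 = 4
pos_y_1 = 2
pos_z_1 = 1
width_1 = 2
depth_1 = 2
pos_x_2 = 4
pos_y_2 = 1
pos_z_2 = 5
width_2 = 2
height_2 = 2
pos_x_3 = 2
pos_y_3 = 6
pos_z_3 = 1
height_3 = 2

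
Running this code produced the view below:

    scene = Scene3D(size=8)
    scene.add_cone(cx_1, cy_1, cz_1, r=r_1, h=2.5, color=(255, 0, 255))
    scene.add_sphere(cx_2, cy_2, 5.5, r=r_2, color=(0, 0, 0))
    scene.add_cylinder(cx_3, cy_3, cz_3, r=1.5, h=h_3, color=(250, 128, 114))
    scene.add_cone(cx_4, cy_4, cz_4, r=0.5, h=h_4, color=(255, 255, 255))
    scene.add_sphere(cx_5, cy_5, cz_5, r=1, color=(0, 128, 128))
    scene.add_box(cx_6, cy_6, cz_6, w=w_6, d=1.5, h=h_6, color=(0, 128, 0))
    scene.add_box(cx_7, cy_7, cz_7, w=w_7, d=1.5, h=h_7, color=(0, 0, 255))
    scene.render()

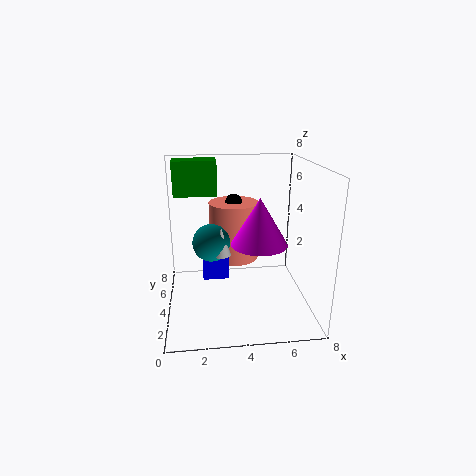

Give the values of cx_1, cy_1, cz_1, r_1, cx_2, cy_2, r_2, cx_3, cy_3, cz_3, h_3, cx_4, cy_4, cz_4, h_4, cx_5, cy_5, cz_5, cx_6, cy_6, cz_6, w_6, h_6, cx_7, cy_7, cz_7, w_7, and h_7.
cx_1 = 5
cy_1 = 3
cz_1 = 4
r_1 = 1.5
cx_2 = 4
cy_2 = 6
r_2 = 0.5
cx_3 = 4
cy_3 = 6
cz_3 = 2
h_3 = 3.5
cx_4 = 3
cy_4 = 3
cz_4 = 3.5
h_4 = 1.5
cx_5 = 2.5
cy_5 = 3.5
cz_5 = 4
cx_6 = 0.5
cy_6 = 5.5
cz_6 = 6
w_6 = 2.5
h_6 = 2
cx_7 = 2
cy_7 = 4
cz_7 = 1.5
w_7 = 1.5
h_7 = 2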